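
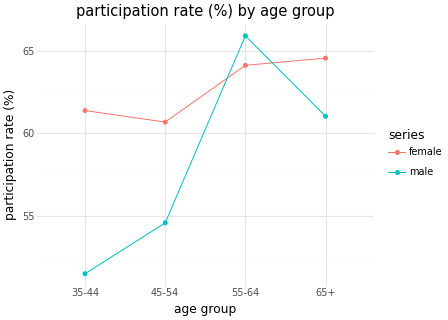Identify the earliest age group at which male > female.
55-64

45-54: male ≈ 54 vs female ≈ 60 (not yet); 55-64: male ≈ 66 vs female ≈ 64 (first crossover).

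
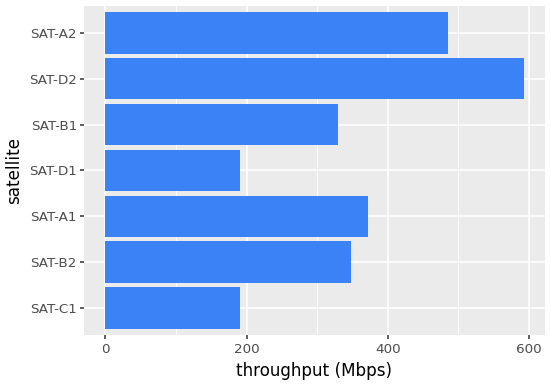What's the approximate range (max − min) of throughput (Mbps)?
≈ 400

Max SAT-D2 ≈ 600, min SAT-C1 ≈ 200; range ≈ 400.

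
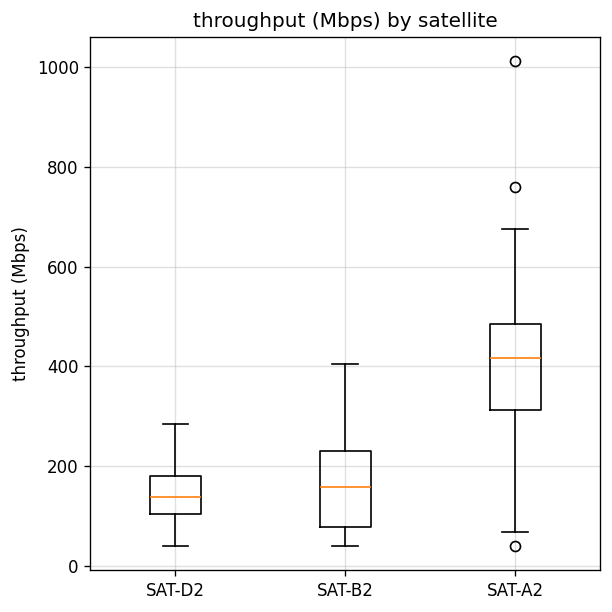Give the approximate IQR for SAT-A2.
Q3 ≈ 475, Q1 ≈ 325; IQR ≈ 150.

≈ 150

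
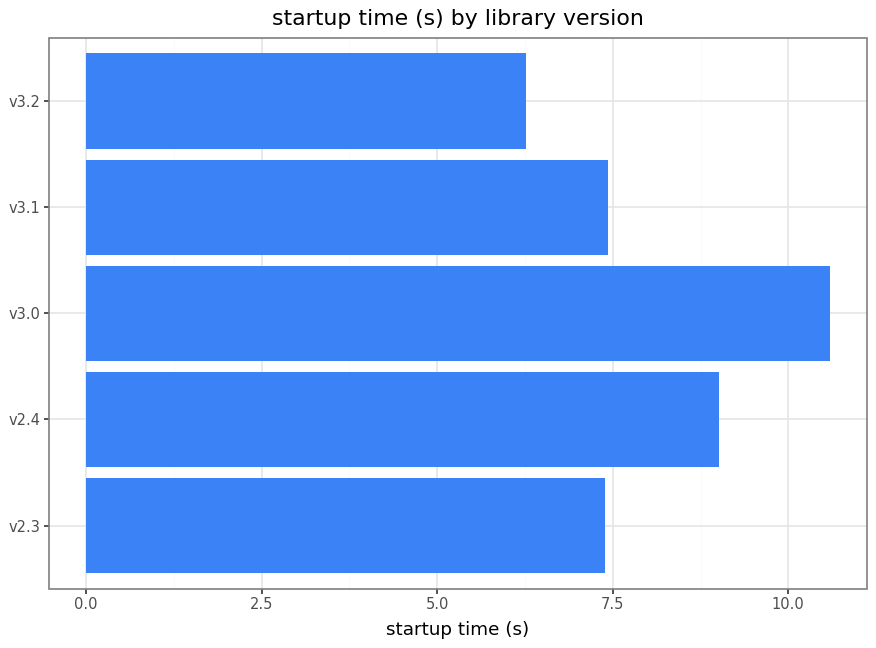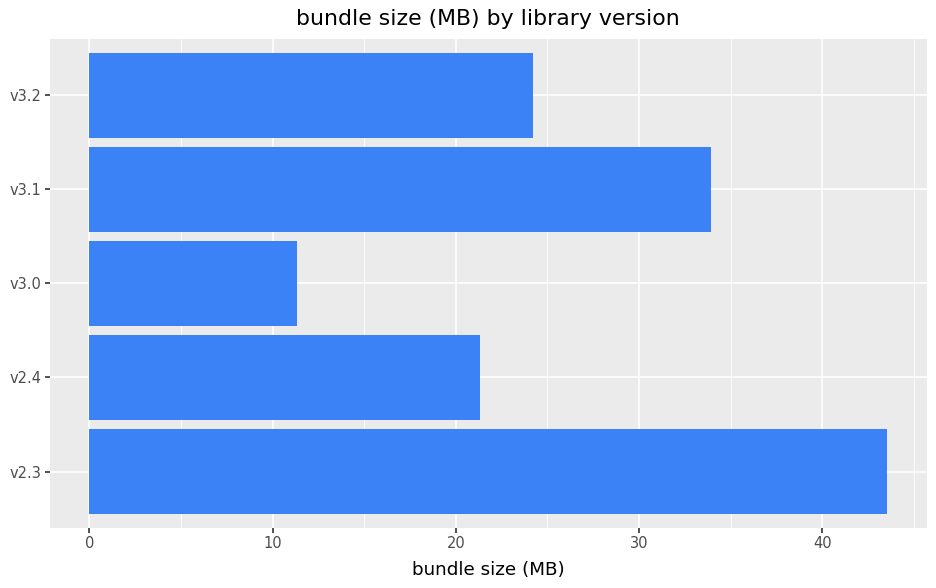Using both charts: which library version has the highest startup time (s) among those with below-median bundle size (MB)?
v3.0

Chart 2 median bundle size (MB) ≈ 25; below-median library versions: v2.4, v3.0. Among those, v3.0 has the highest startup time (s) (≈ 11).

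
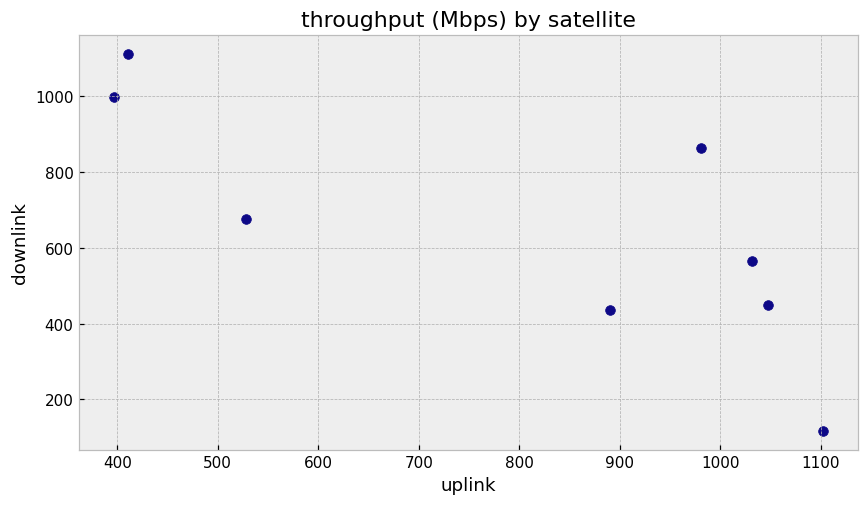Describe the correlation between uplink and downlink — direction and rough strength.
Points are negatively correlated; strong (|r| ≈ 0.8).

negative, strong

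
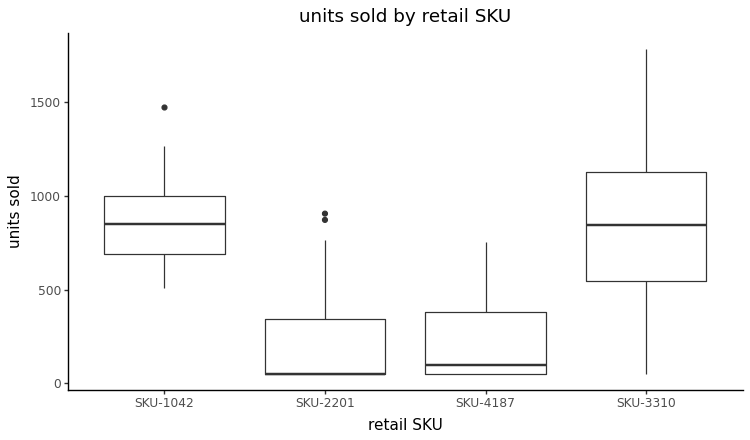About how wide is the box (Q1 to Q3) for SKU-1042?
≈ 300

Q3 ≈ 1000, Q1 ≈ 700; IQR ≈ 300.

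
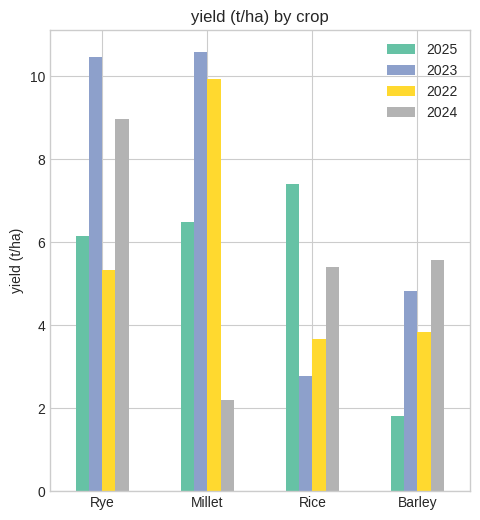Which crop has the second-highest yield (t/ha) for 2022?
Top 3 for 2022: Millet ≈ 10, Rye ≈ 5, Barley ≈ 4.

Rye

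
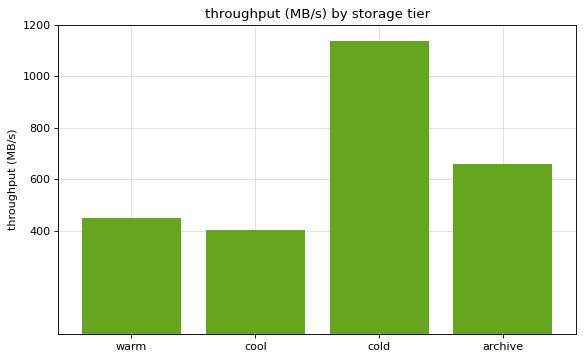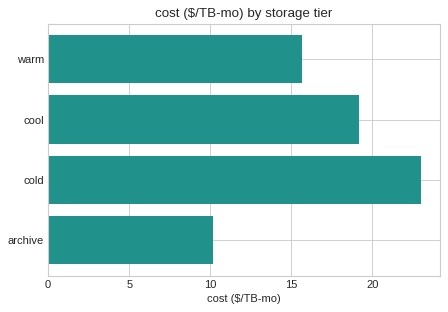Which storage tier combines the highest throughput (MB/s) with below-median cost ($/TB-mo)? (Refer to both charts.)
Chart 2 median cost ($/TB-mo) ≈ 15; below-median storage tiers: warm, archive. Among those, archive has the highest throughput (MB/s) (≈ 600).

archive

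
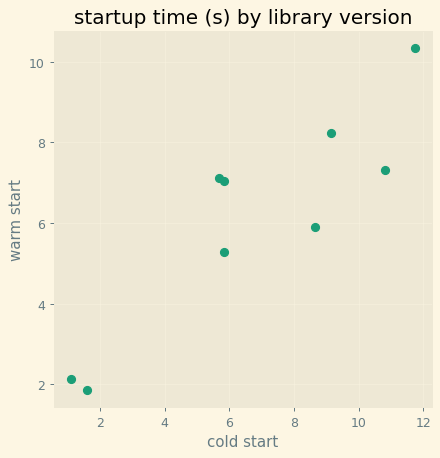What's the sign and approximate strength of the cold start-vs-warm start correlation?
positive, strong

Points are positively correlated; strong (|r| ≈ 0.9).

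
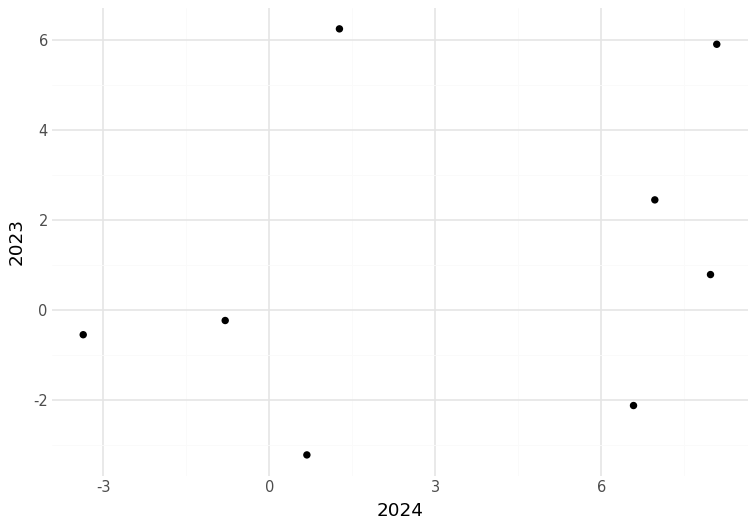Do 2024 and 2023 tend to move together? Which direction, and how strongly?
positive, weak

Points are positively correlated; weak (|r| ≈ 0.3).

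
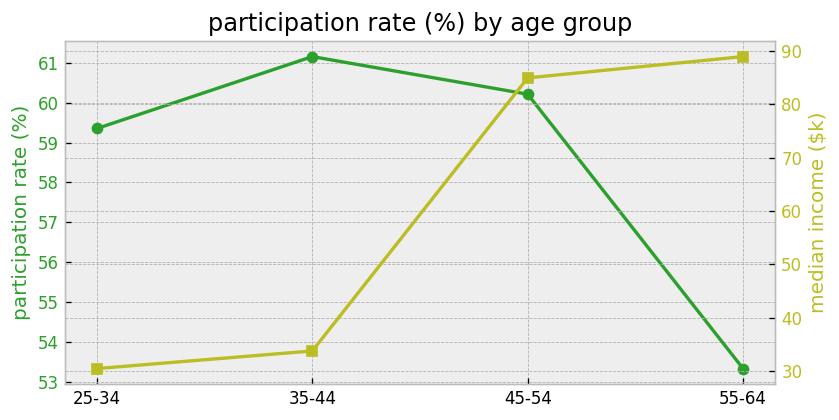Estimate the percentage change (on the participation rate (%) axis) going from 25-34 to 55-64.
25-34 ≈ 59, 55-64 ≈ 53; (53 − 59) / 59 ≈ -10.2%.

≈ -10.2%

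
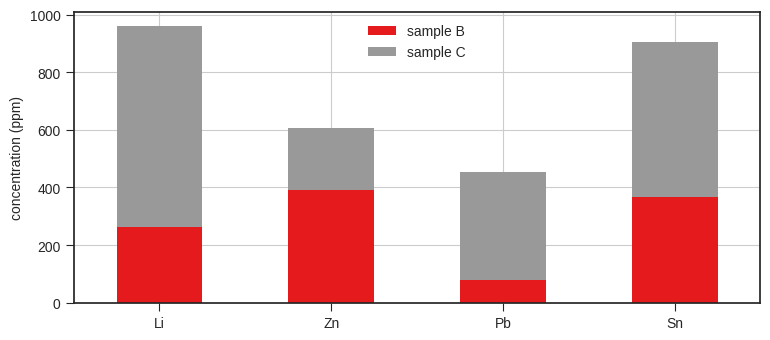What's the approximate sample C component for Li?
≈ 700

sample C top ≈ 1000, bottom ≈ 300; segment ≈ 700.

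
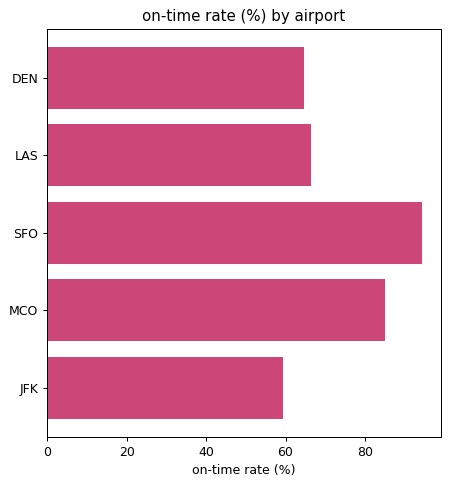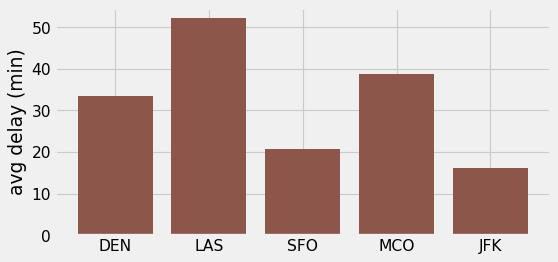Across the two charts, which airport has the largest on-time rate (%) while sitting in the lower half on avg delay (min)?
SFO

Chart 2 median avg delay (min) ≈ 35; below-median airports: SFO, JFK. Among those, SFO has the highest on-time rate (%) (≈ 90).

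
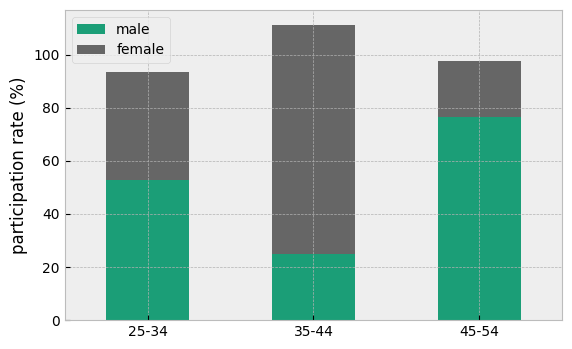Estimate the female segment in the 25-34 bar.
female top ≈ 90, bottom ≈ 50; segment ≈ 40.

≈ 40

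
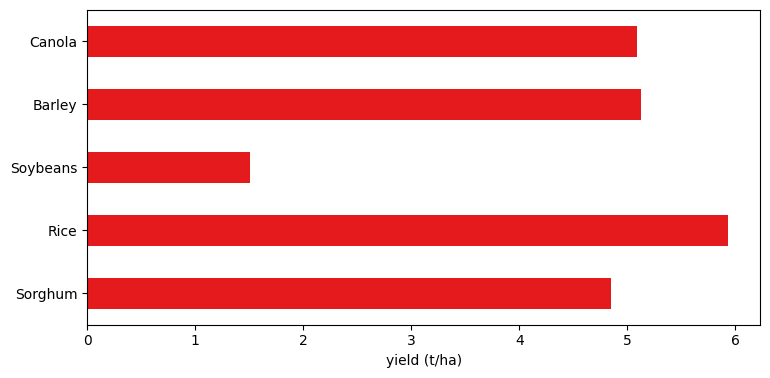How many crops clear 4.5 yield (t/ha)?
Above 4.5: Sorghum, Rice, Barley, Canola.

4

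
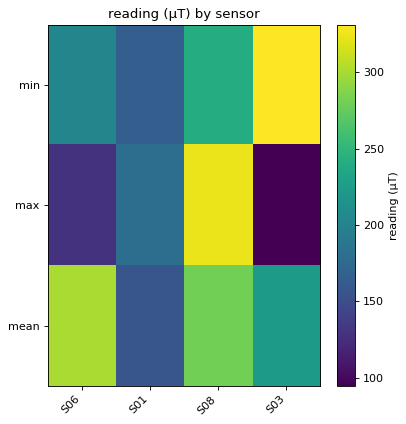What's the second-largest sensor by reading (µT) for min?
S08

Top 3 for min: S03 ≈ 340, S08 ≈ 240, S06 ≈ 200.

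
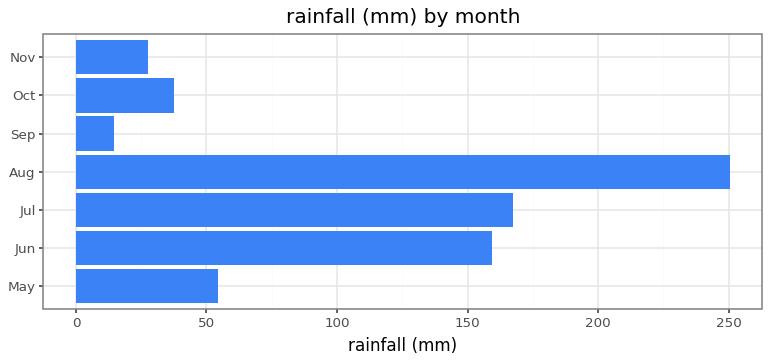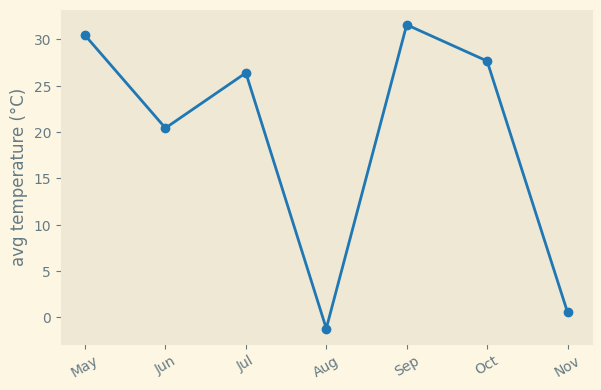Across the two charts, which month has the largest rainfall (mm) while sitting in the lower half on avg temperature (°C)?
Chart 2 median avg temperature (°C) ≈ 25; below-median months: Jun, Aug, Nov. Among those, Aug has the highest rainfall (mm) (≈ 250).

Aug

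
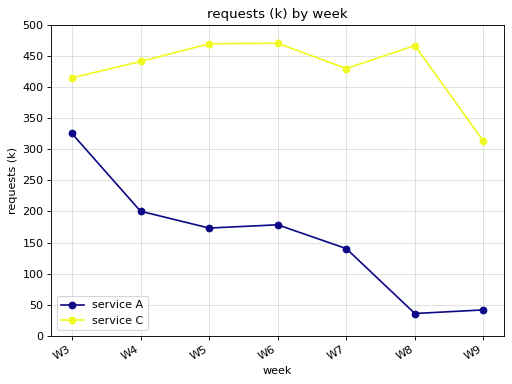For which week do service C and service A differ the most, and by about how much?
W8, ≈ 400 k

W8: service C ≈ 450, service A ≈ 50 → gap ≈ 400. Next-largest (W5) is only ≈ 300.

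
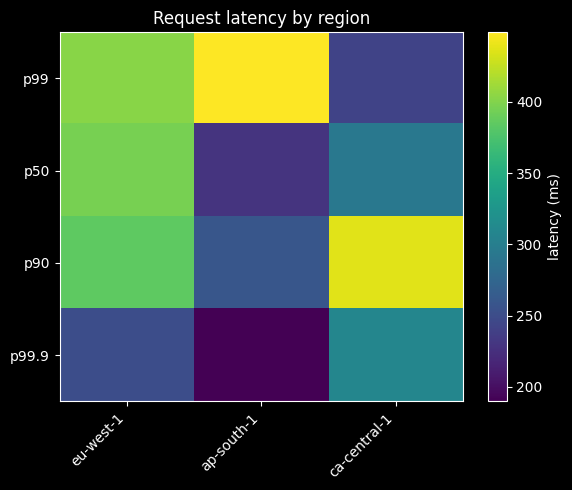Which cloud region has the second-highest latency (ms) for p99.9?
eu-west-1

Top 3 for p99.9: ca-central-1 ≈ 300, eu-west-1 ≈ 250, ap-south-1 ≈ 200.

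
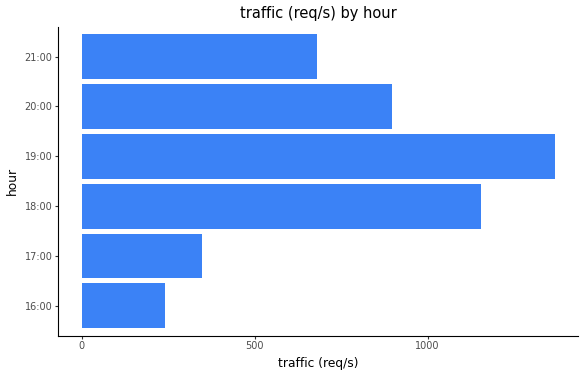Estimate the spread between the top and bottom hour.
≈ 1200

Max 19:00 ≈ 1400, min 16:00 ≈ 200; range ≈ 1200.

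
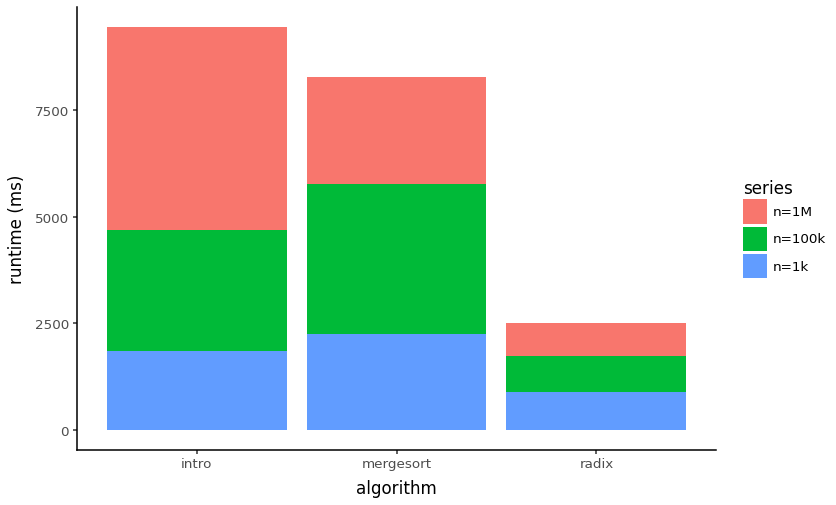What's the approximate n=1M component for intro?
n=1M top ≈ 9000, bottom ≈ 5000; segment ≈ 4000.

≈ 4000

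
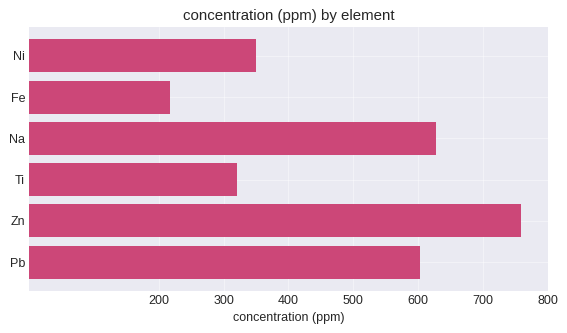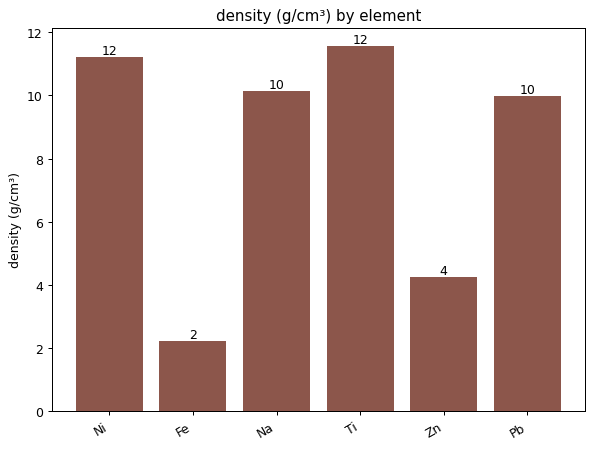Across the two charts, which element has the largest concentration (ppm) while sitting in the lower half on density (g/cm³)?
Chart 2 median density (g/cm³) ≈ 10; below-median elements: Fe, Zn, Pb. Among those, Zn has the highest concentration (ppm) (≈ 800).

Zn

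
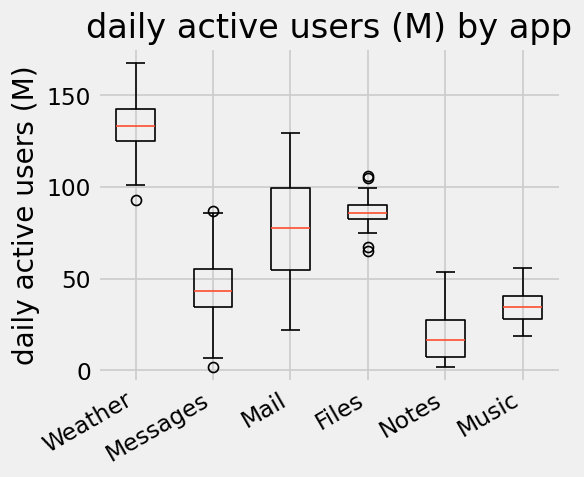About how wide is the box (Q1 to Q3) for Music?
≈ 10

Q3 ≈ 40, Q1 ≈ 30; IQR ≈ 10.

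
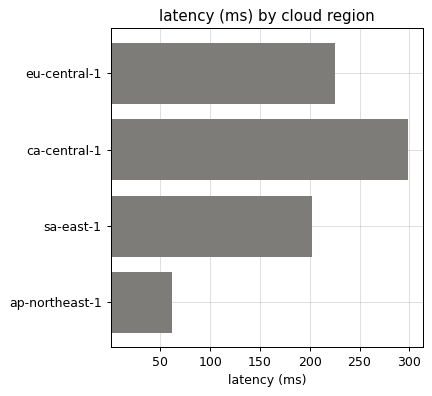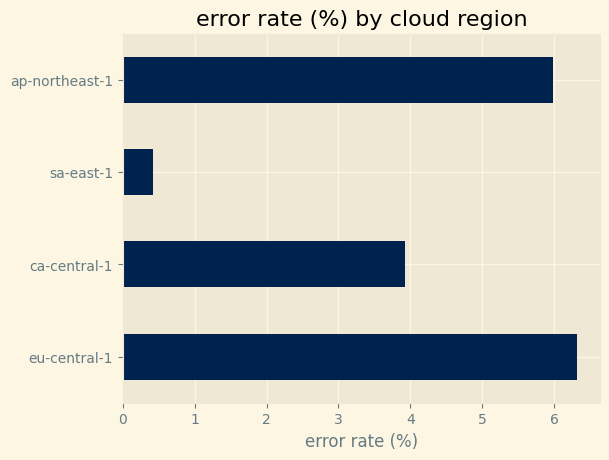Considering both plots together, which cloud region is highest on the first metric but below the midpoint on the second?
ca-central-1

Chart 2 median error rate (%) ≈ 5; below-median cloud regions: ca-central-1, sa-east-1. Among those, ca-central-1 has the highest latency (ms) (≈ 300).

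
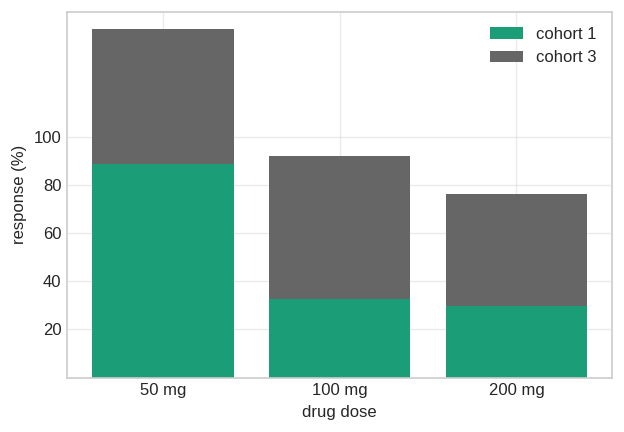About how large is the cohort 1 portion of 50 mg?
cohort 1 top ≈ 80, bottom ≈ 0; segment ≈ 80.

≈ 80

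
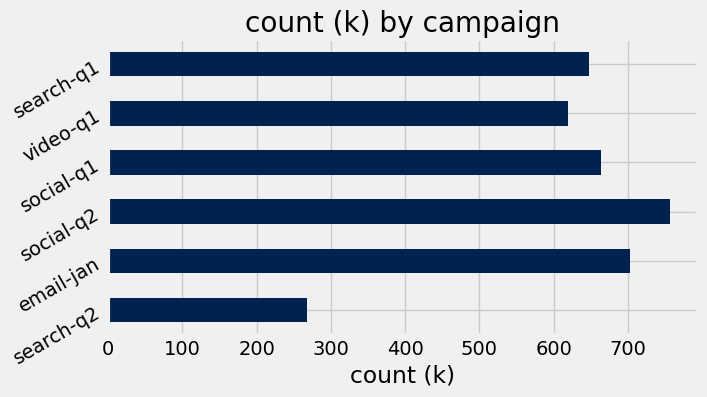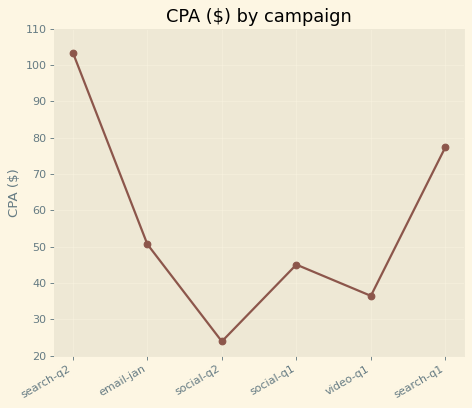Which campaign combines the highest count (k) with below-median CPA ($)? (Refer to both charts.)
social-q2

Chart 2 median CPA ($) ≈ 50; below-median campaigns: social-q2, social-q1, video-q1. Among those, social-q2 has the highest count (k) (≈ 800).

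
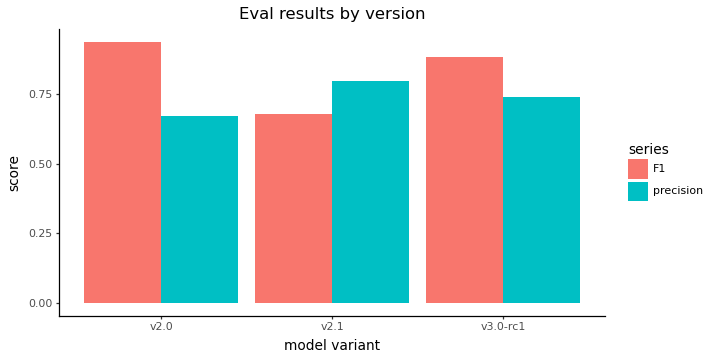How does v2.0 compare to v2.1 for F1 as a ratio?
≈ 1.29×

v2.0 ≈ 0.9, v2.1 ≈ 0.7; 0.9/0.7 ≈ 1.29.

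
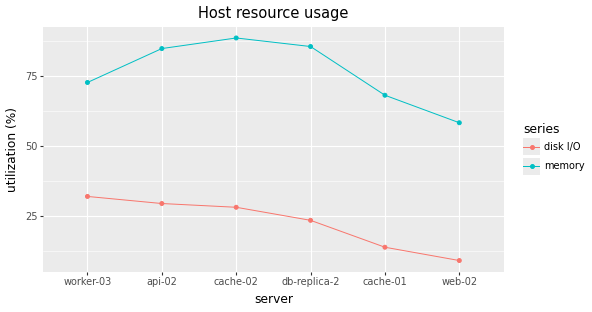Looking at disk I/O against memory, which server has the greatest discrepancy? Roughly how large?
db-replica-2, ≈ 70 %

db-replica-2: disk I/O ≈ 20, memory ≈ 90 → gap ≈ 70. Next-largest (cache-02) is only ≈ 60.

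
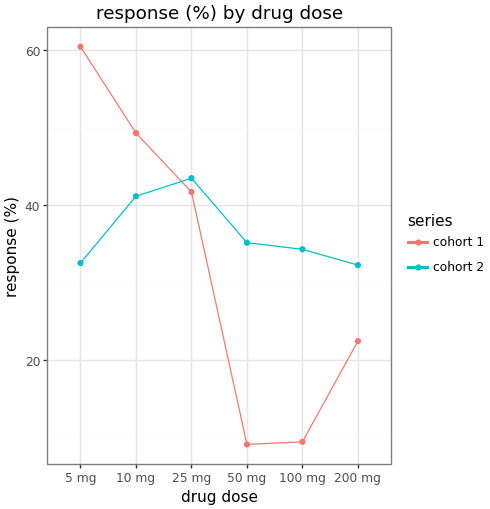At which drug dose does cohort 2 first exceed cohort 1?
25 mg

10 mg: cohort 2 ≈ 40 vs cohort 1 ≈ 50 (not yet); 25 mg: cohort 2 ≈ 45 vs cohort 1 ≈ 40 (first crossover).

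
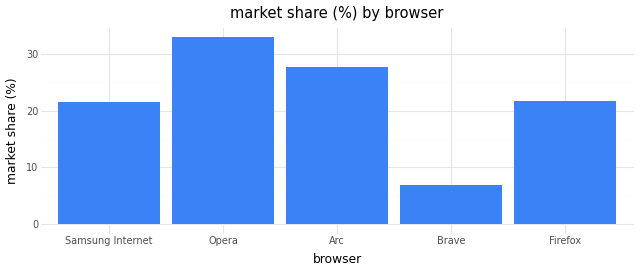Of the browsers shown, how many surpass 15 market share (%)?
4

Above 15: Samsung Internet, Opera, Arc, Firefox.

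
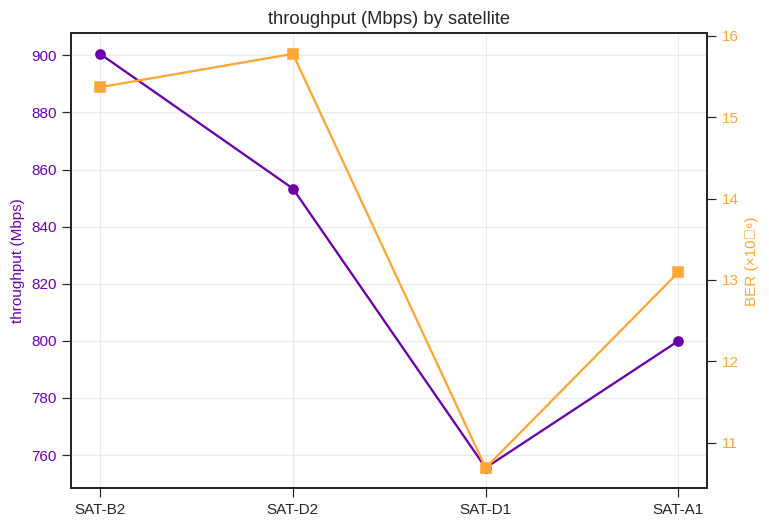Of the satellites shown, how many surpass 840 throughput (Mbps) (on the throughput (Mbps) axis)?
2

Above 840: SAT-B2, SAT-D2.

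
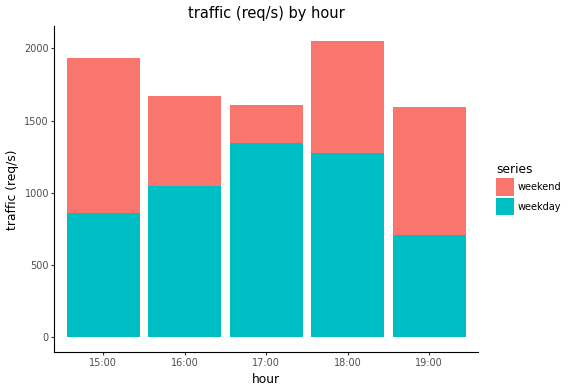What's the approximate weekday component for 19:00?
weekday top ≈ 800, bottom ≈ 0; segment ≈ 800.

≈ 800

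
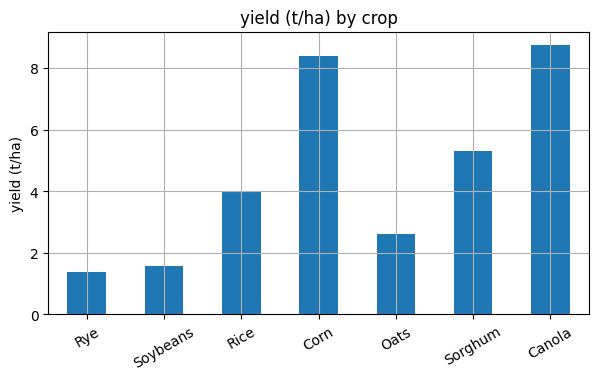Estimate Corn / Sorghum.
≈ 1.6×

Corn ≈ 8, Sorghum ≈ 5; 8/5 ≈ 1.6.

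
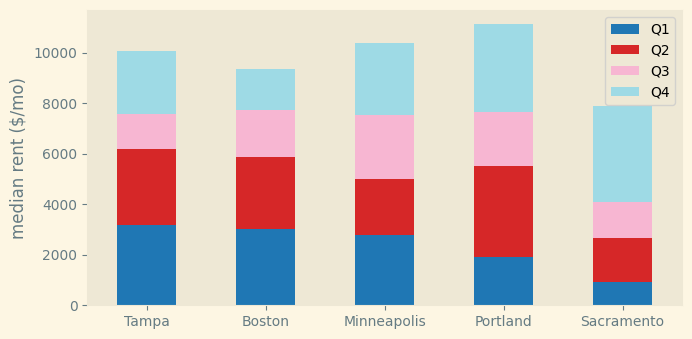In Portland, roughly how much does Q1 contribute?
≈ 2000

Q1 top ≈ 2000, bottom ≈ 0; segment ≈ 2000.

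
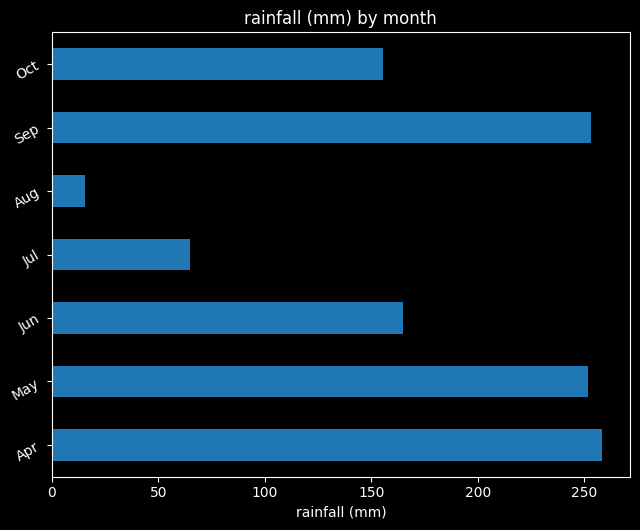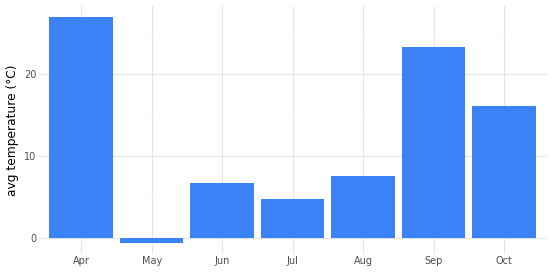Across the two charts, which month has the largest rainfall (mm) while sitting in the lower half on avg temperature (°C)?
May

Chart 2 median avg temperature (°C) ≈ 10; below-median months: May, Jun, Jul. Among those, May has the highest rainfall (mm) (≈ 250).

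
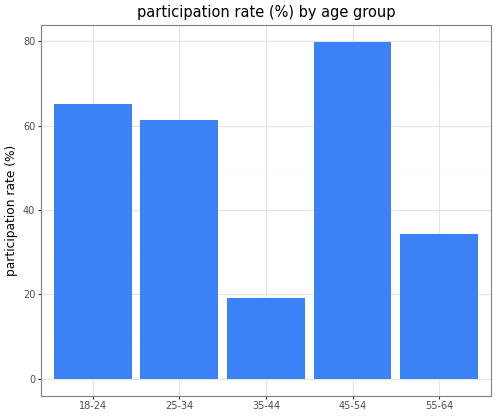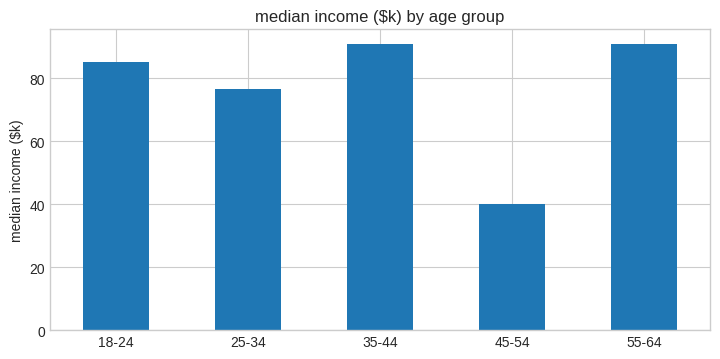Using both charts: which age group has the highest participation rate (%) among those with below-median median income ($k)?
Chart 2 median median income ($k) ≈ 90; below-median age groups: 25-34, 45-54. Among those, 45-54 has the highest participation rate (%) (≈ 80).

45-54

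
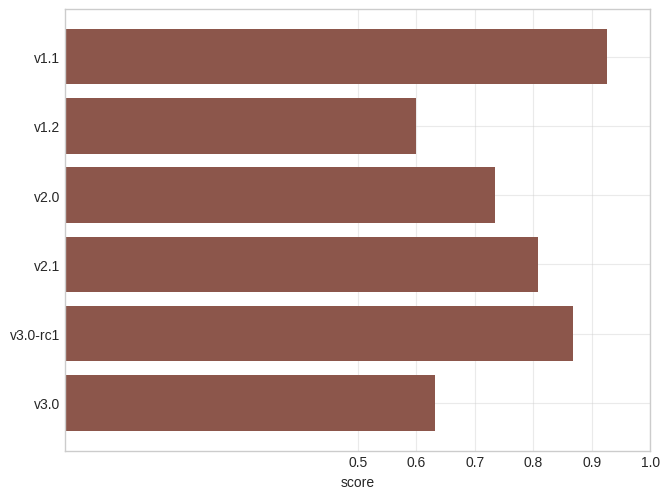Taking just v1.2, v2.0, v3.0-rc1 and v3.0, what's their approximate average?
(0.6 + 0.7 + 0.9 + 0.6) / 4 ≈ 0.7.

≈ 0.7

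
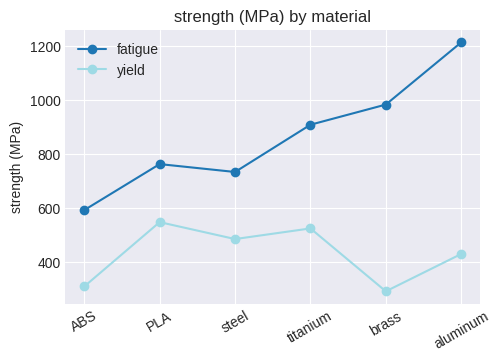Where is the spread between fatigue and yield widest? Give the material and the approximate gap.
aluminum, ≈ 800 MPa

aluminum: fatigue ≈ 1200, yield ≈ 400 → gap ≈ 800. Next-largest (brass) is only ≈ 700.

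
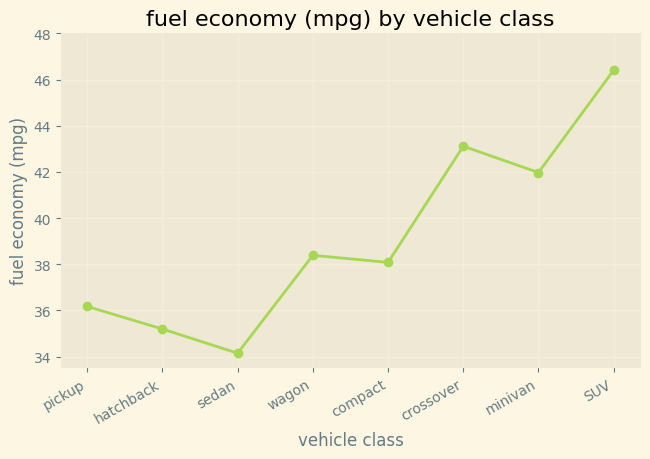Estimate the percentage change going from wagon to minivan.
≈ +10.5%

wagon ≈ 38, minivan ≈ 42; (42 − 38) / 38 ≈ +10.5%.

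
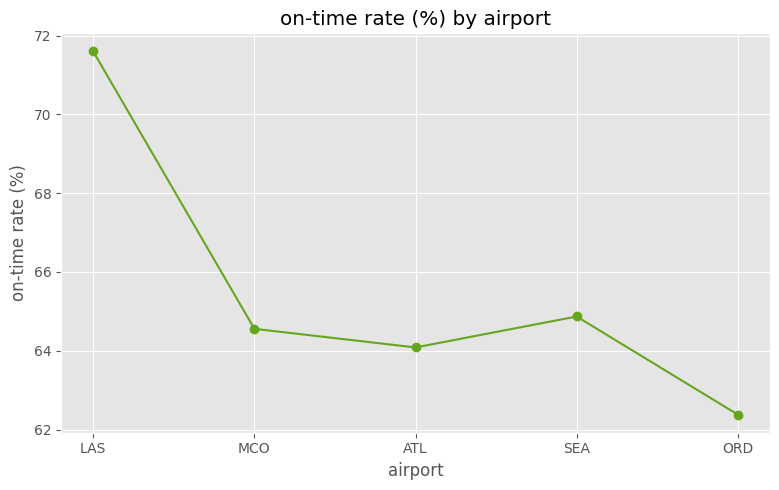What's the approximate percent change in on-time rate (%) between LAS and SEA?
LAS ≈ 72, SEA ≈ 65; (65 − 72) / 72 ≈ -9.7%.

≈ -9.7%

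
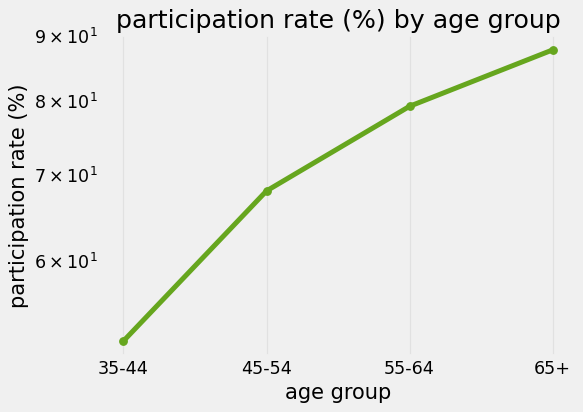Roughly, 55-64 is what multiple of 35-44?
≈ 1.6×

55-64 ≈ 80, 35-44 ≈ 50; 80/50 ≈ 1.6.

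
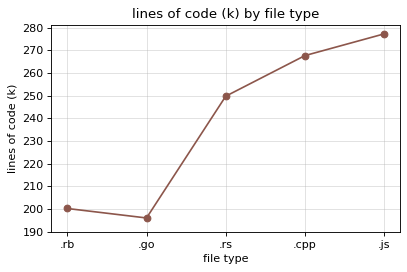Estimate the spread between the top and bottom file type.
≈ 80

Max .js ≈ 280, min .go ≈ 200; range ≈ 80.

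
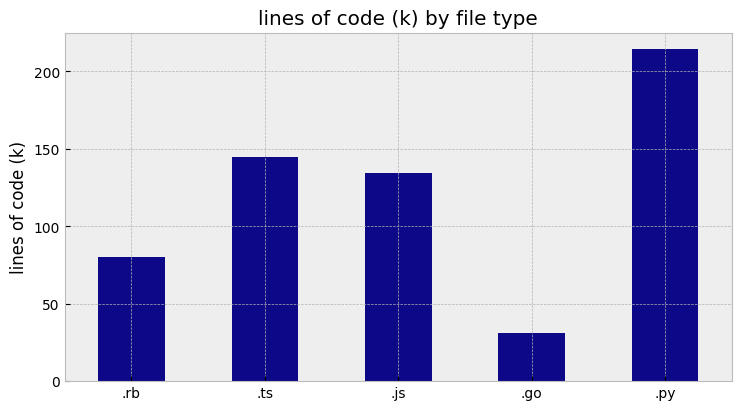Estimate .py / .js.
.py ≈ 220, .js ≈ 140; 220/140 ≈ 1.57.

≈ 1.57×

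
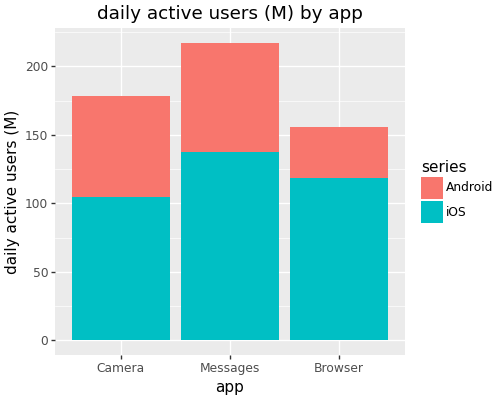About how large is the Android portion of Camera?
Android top ≈ 180, bottom ≈ 100; segment ≈ 80.

≈ 80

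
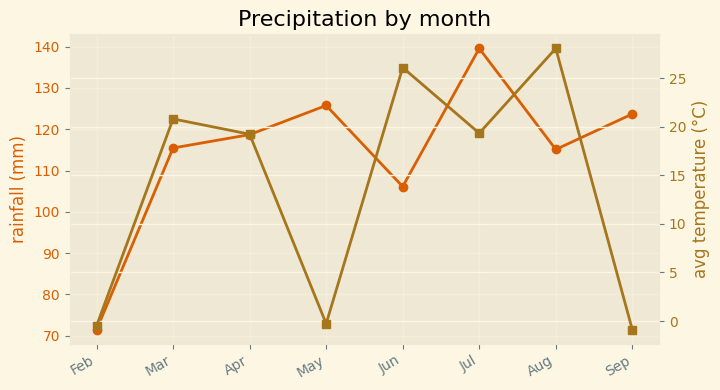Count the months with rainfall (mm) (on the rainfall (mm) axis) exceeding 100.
Above 100: Mar, Apr, May, Jun, Jul, Aug, Sep.

7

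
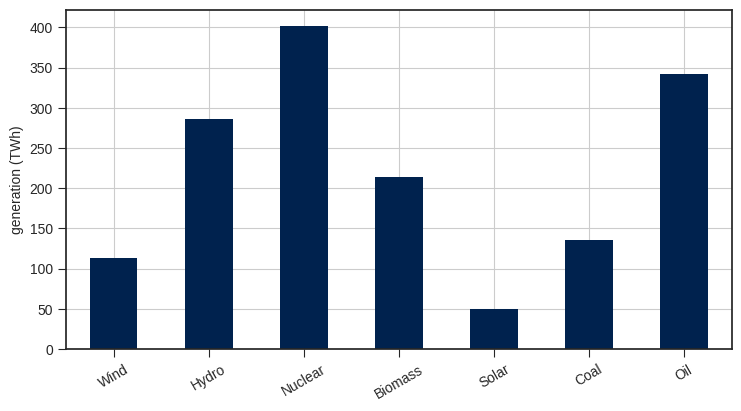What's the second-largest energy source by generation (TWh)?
Oil

Top 3: Nuclear ≈ 400, Oil ≈ 350, Hydro ≈ 300.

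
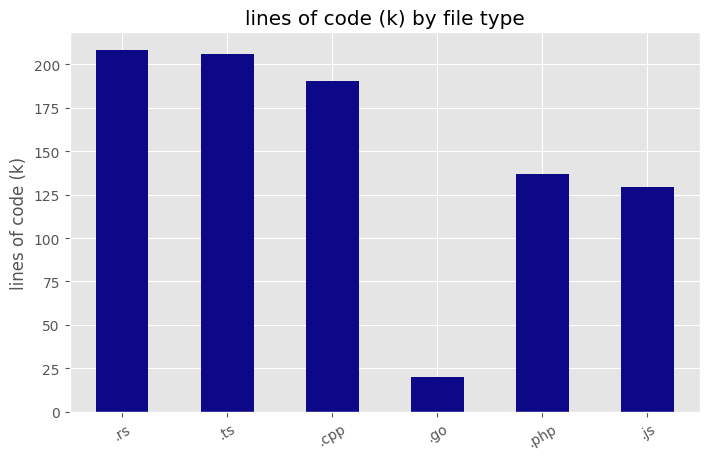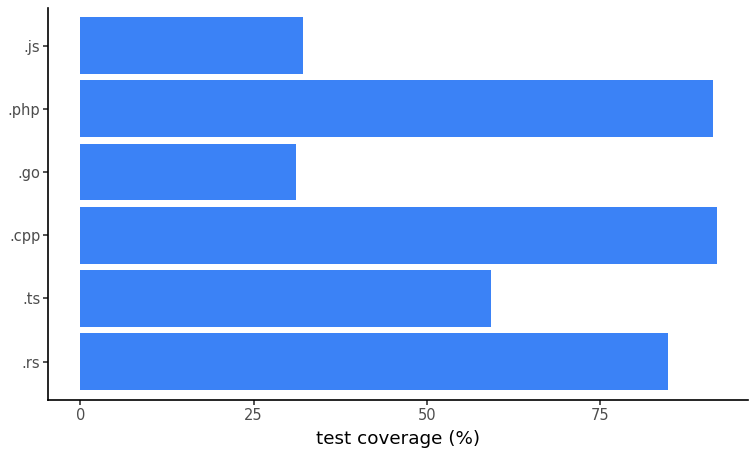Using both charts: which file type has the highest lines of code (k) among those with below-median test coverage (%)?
.ts

Chart 2 median test coverage (%) ≈ 70; below-median file types: .ts, .go, .js. Among those, .ts has the highest lines of code (k) (≈ 200).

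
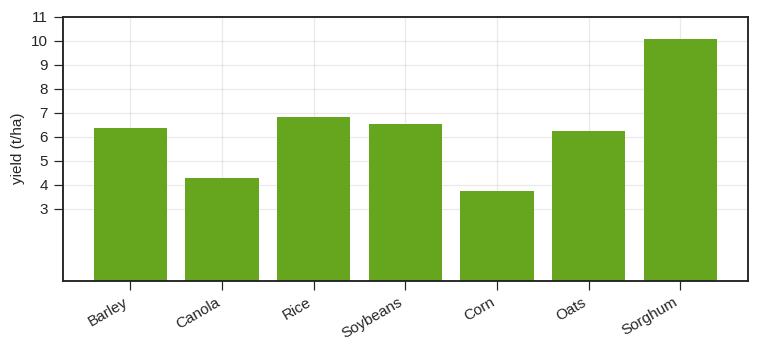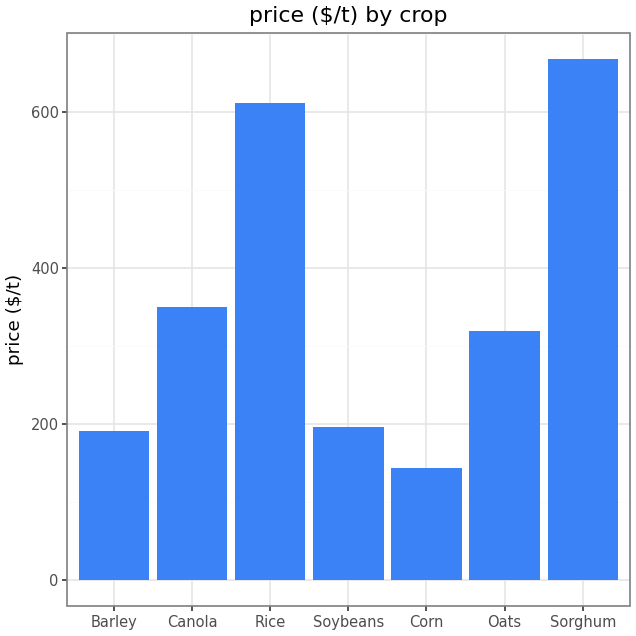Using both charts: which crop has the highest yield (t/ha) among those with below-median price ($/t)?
Soybeans

Chart 2 median price ($/t) ≈ 300; below-median crops: Barley, Soybeans, Corn. Among those, Soybeans has the highest yield (t/ha) (≈ 7).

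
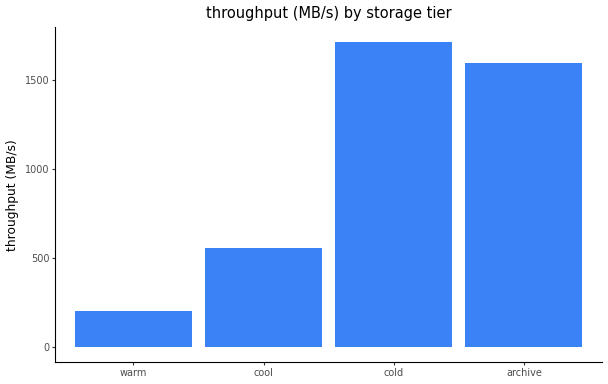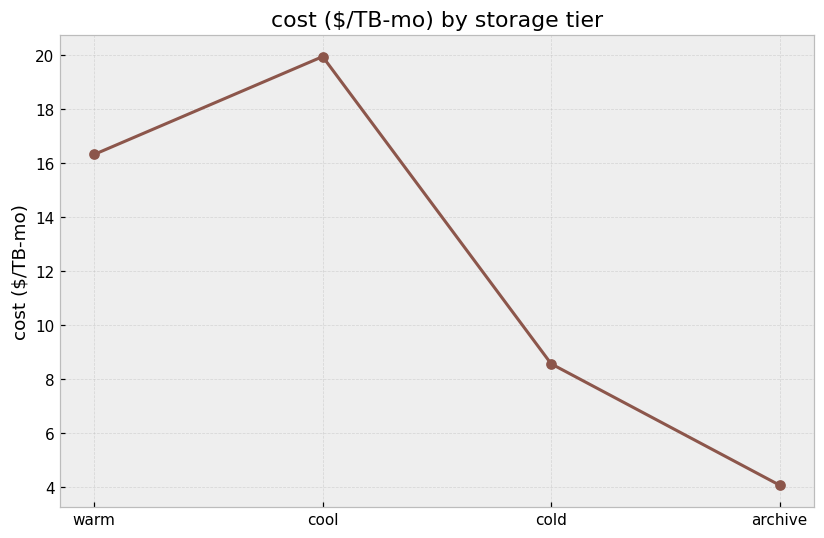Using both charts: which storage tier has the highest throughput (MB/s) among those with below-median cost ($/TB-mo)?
Chart 2 median cost ($/TB-mo) ≈ 12; below-median storage tiers: cold, archive. Among those, cold has the highest throughput (MB/s) (≈ 1800).

cold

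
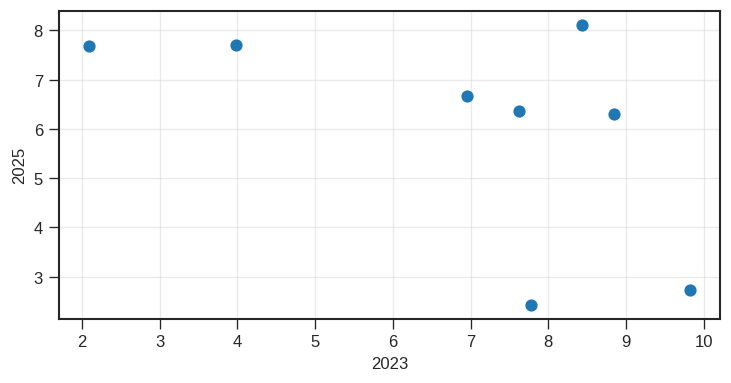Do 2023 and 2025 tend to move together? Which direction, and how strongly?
Points are negatively correlated; moderate (|r| ≈ 0.5).

negative, moderate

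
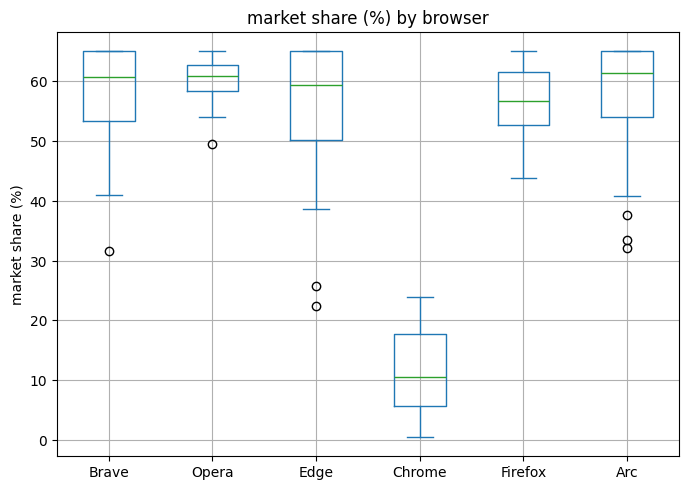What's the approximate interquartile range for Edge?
Q3 ≈ 65, Q1 ≈ 50; IQR ≈ 15.

≈ 15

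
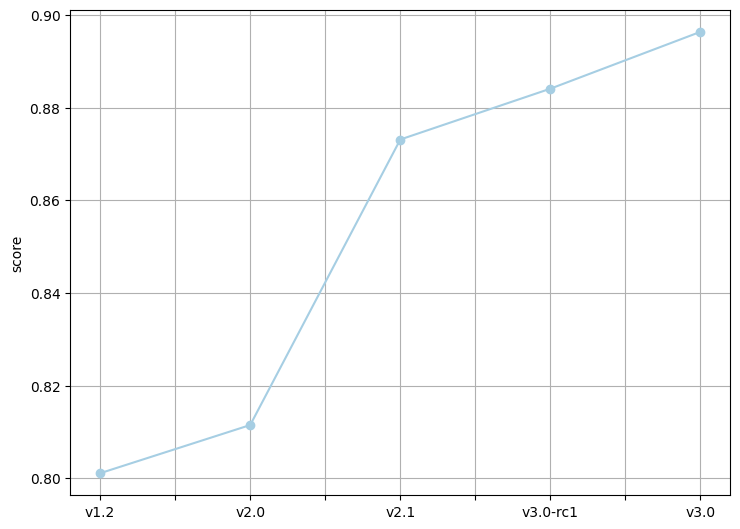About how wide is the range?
≈ 0.10

Max v3.0 ≈ 0.90, min v1.2 ≈ 0.80; range ≈ 0.10.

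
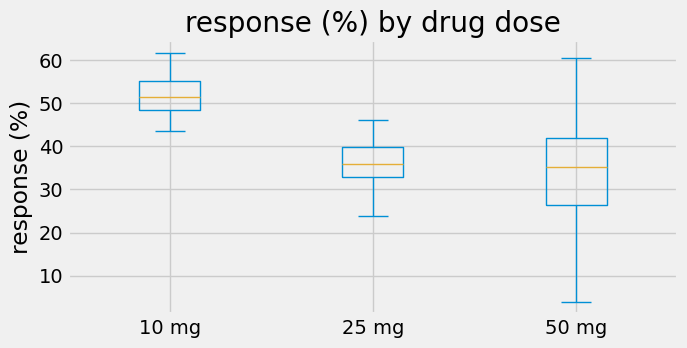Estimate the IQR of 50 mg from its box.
Q3 ≈ 42, Q1 ≈ 26; IQR ≈ 16.

≈ 16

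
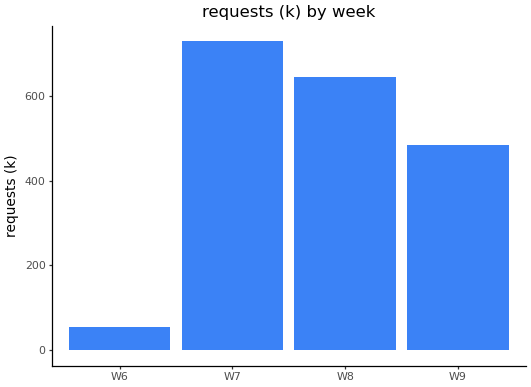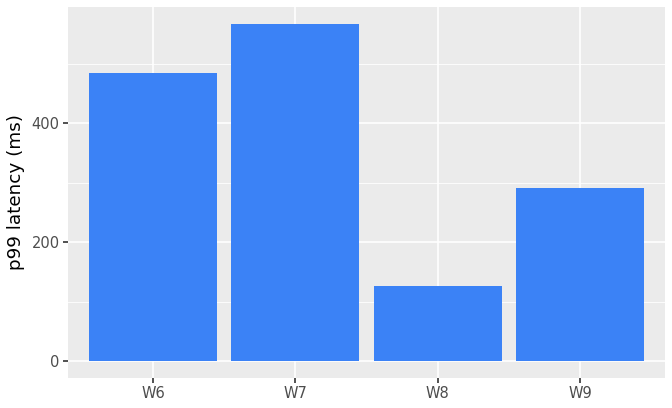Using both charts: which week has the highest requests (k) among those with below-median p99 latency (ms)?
W8

Chart 2 median p99 latency (ms) ≈ 400; below-median weeks: W8, W9. Among those, W8 has the highest requests (k) (≈ 600).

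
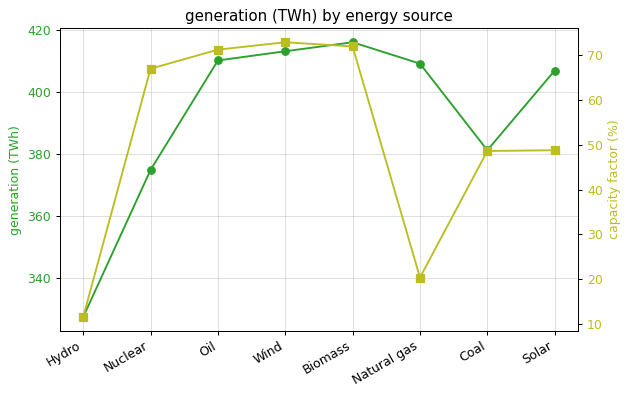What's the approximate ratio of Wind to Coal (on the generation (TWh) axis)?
Wind ≈ 410, Coal ≈ 380; 410/380 ≈ 1.08.

≈ 1.08×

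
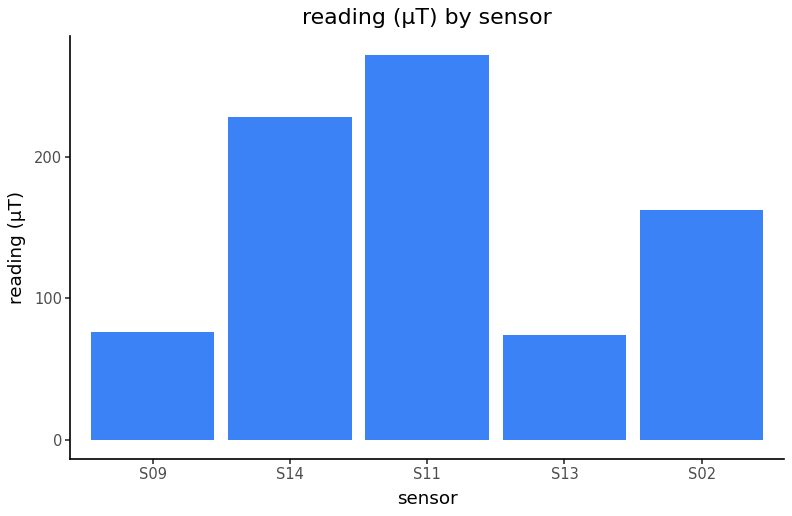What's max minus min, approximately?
≈ 200

Max S11 ≈ 275, min S13 ≈ 75; range ≈ 200.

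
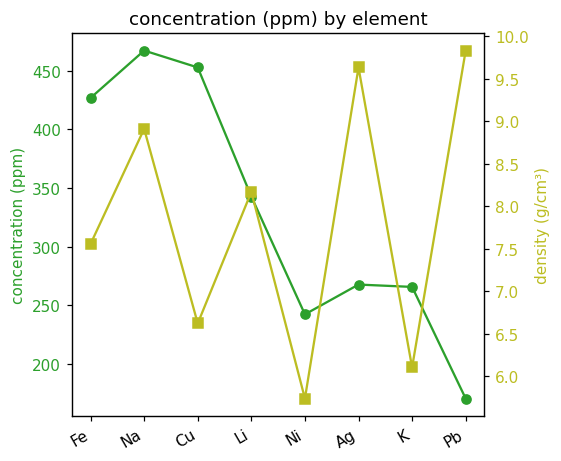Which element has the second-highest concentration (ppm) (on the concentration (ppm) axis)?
Top 3 (on the concentration (ppm) axis): Na ≈ 475, Cu ≈ 450, Fe ≈ 425.

Cu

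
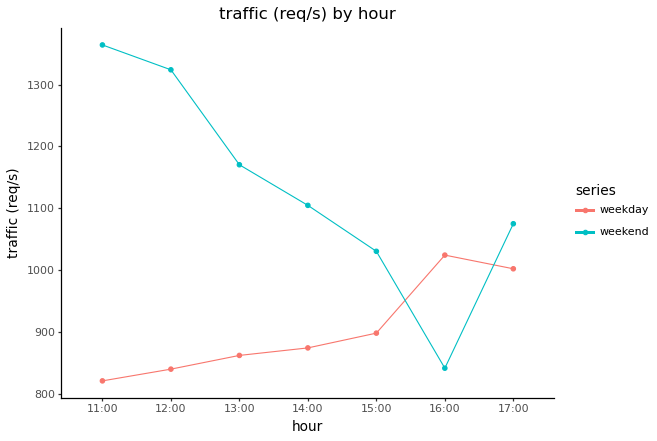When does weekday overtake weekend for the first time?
16:00

15:00: weekday ≈ 900 vs weekend ≈ 1050 (not yet); 16:00: weekday ≈ 1000 vs weekend ≈ 850 (first crossover).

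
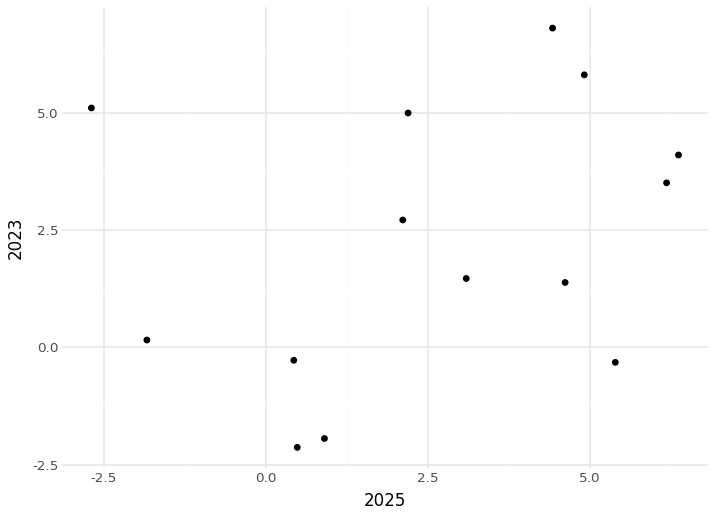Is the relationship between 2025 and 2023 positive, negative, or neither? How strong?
positive, weak

Points are positively correlated; weak (|r| ≈ 0.3).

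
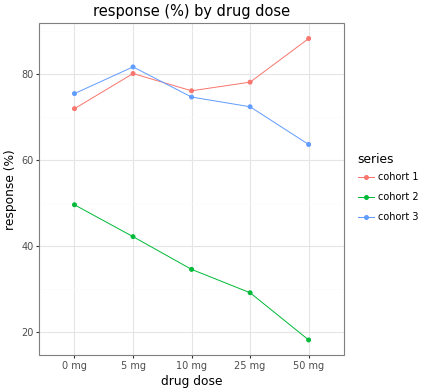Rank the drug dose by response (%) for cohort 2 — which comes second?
5 mg

Top 3 for cohort 2: 0 mg ≈ 50, 5 mg ≈ 40, 10 mg ≈ 30.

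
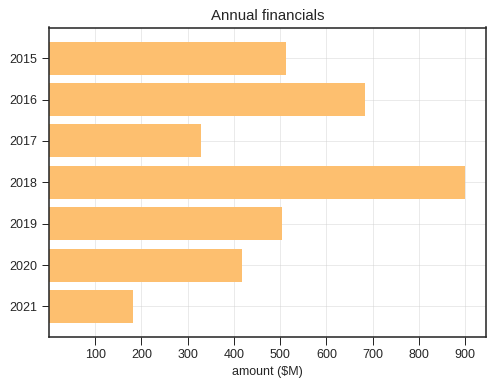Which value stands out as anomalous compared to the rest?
2018 ≈ 900; the rest sit between ≈ 200 and ≈ 700.

2018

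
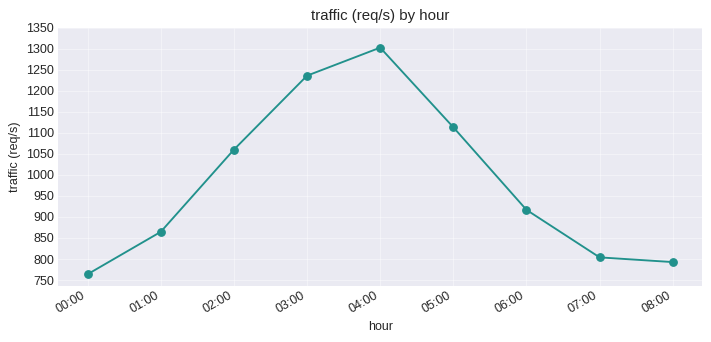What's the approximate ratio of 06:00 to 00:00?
≈ 1.2×

06:00 ≈ 900, 00:00 ≈ 750; 900/750 ≈ 1.2.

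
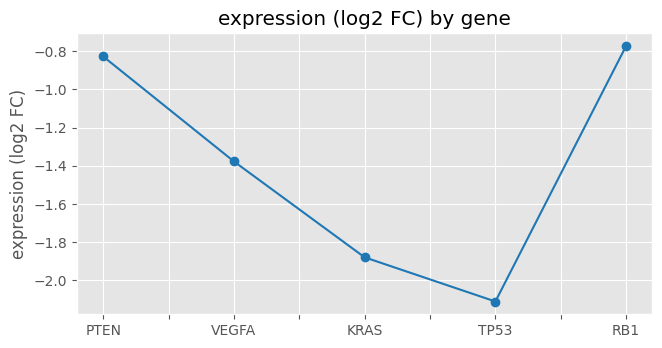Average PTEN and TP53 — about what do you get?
≈ -1.5

(-0.8 + -2.2) / 2 ≈ -1.5.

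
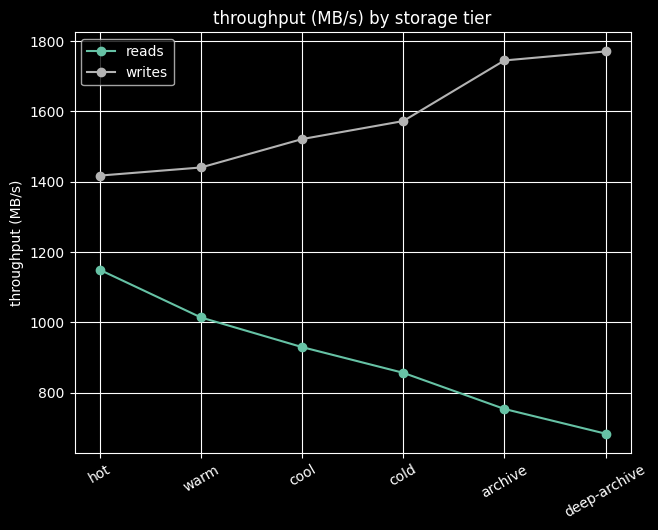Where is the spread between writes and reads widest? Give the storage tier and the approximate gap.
deep-archive, ≈ 1100 MB/s

deep-archive: writes ≈ 1800, reads ≈ 700 → gap ≈ 1100. Next-largest (archive) is only ≈ 900.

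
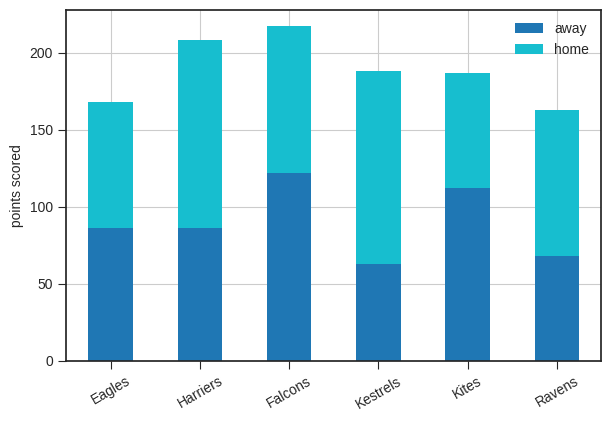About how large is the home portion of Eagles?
≈ 80

home top ≈ 160, bottom ≈ 80; segment ≈ 80.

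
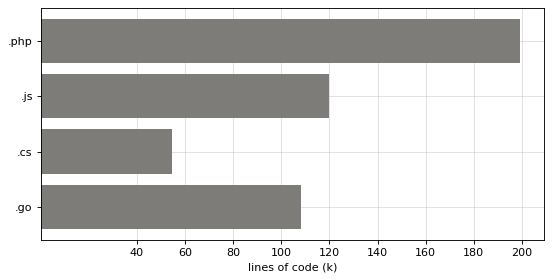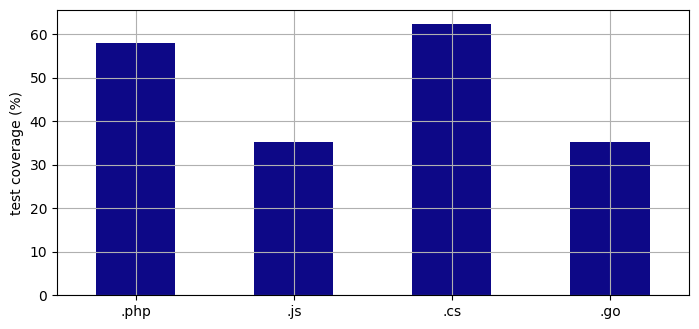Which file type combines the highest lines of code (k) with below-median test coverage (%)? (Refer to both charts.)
Chart 2 median test coverage (%) ≈ 50; below-median file types: .js, .go. Among those, .js has the highest lines of code (k) (≈ 120).

.js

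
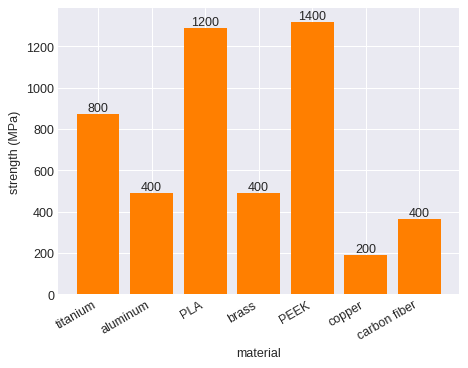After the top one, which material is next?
PLA

Top 3: PEEK ≈ 1400, PLA ≈ 1200, titanium ≈ 800.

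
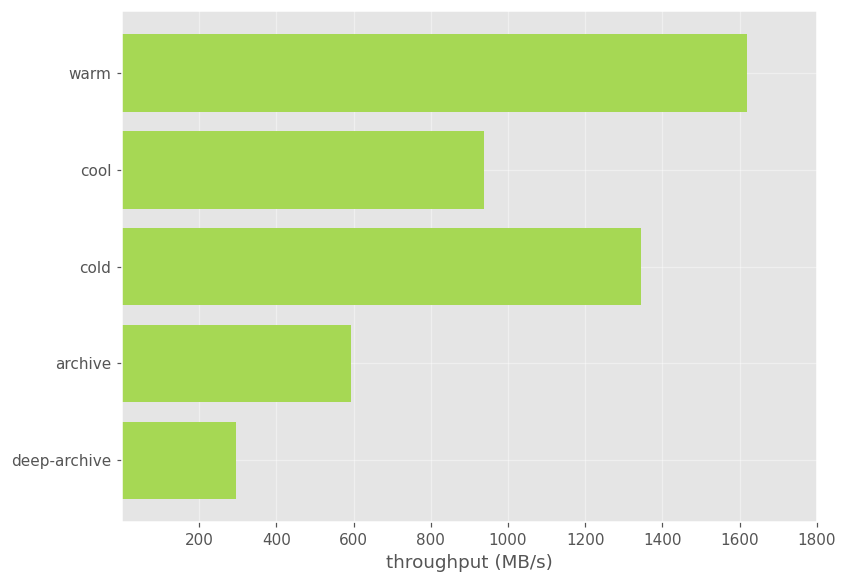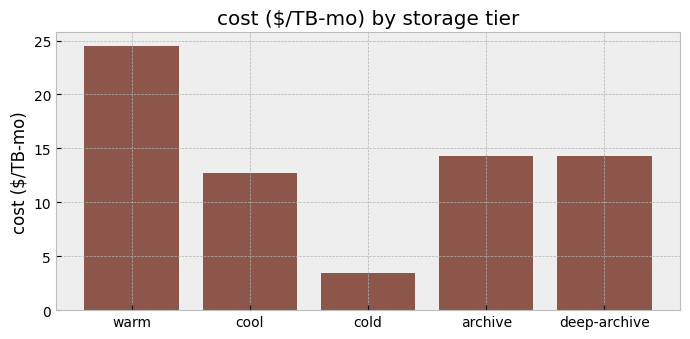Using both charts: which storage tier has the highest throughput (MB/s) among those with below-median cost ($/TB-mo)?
cold

Chart 2 median cost ($/TB-mo) ≈ 15; below-median storage tiers: cool, cold. Among those, cold has the highest throughput (MB/s) (≈ 1400).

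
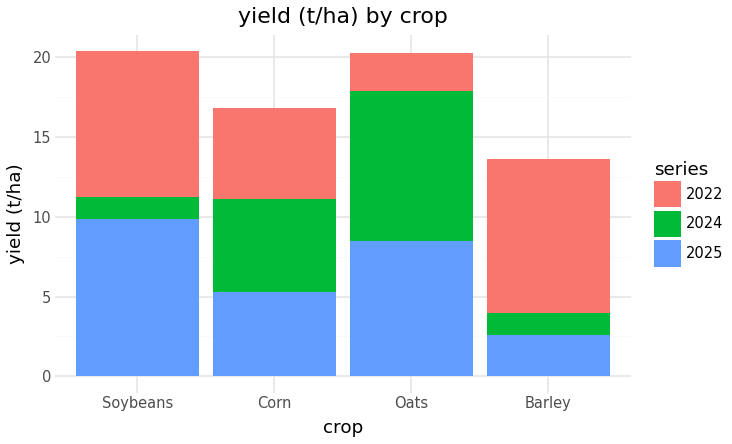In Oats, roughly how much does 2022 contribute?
≈ 2

2022 top ≈ 20, bottom ≈ 18; segment ≈ 2.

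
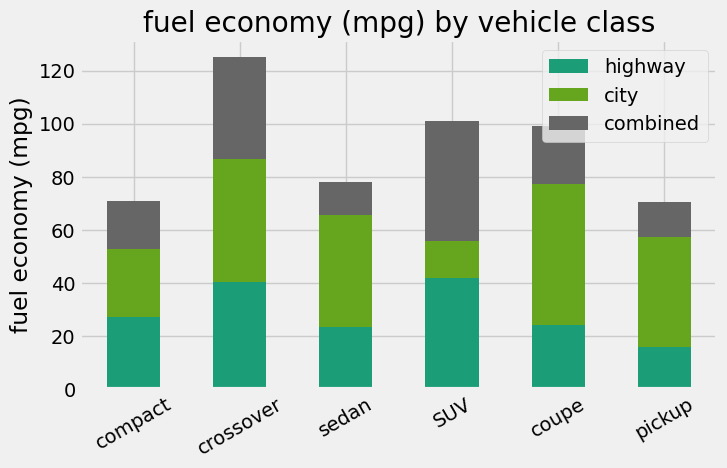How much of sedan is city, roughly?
≈ 40

city top ≈ 60, bottom ≈ 20; segment ≈ 40.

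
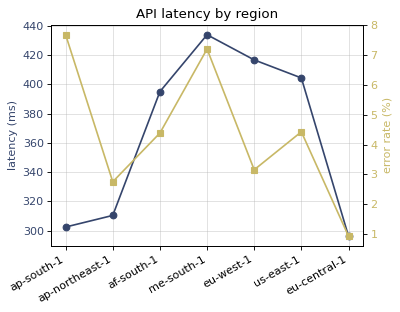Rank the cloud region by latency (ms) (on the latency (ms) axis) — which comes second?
eu-west-1

Top 3 (on the latency (ms) axis): me-south-1 ≈ 440, eu-west-1 ≈ 420, us-east-1 ≈ 400.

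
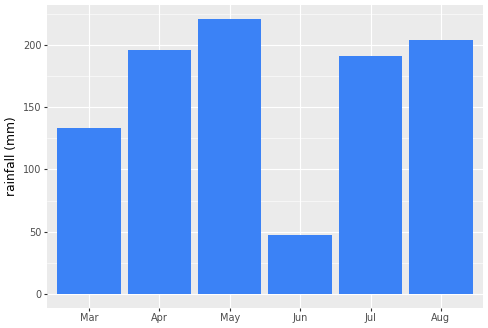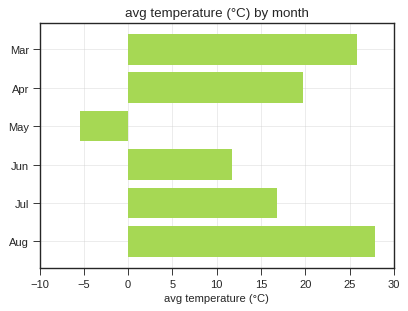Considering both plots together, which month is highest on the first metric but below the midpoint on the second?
Chart 2 median avg temperature (°C) ≈ 20; below-median months: May, Jun, Jul. Among those, May has the highest rainfall (mm) (≈ 225).

May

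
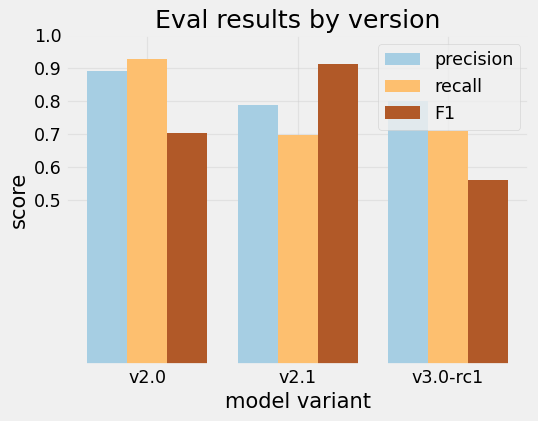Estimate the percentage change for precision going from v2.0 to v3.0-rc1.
≈ -11.1%

v2.0 ≈ 0.9, v3.0-rc1 ≈ 0.8; (0.8 − 0.9) / 0.9 ≈ -11.1%.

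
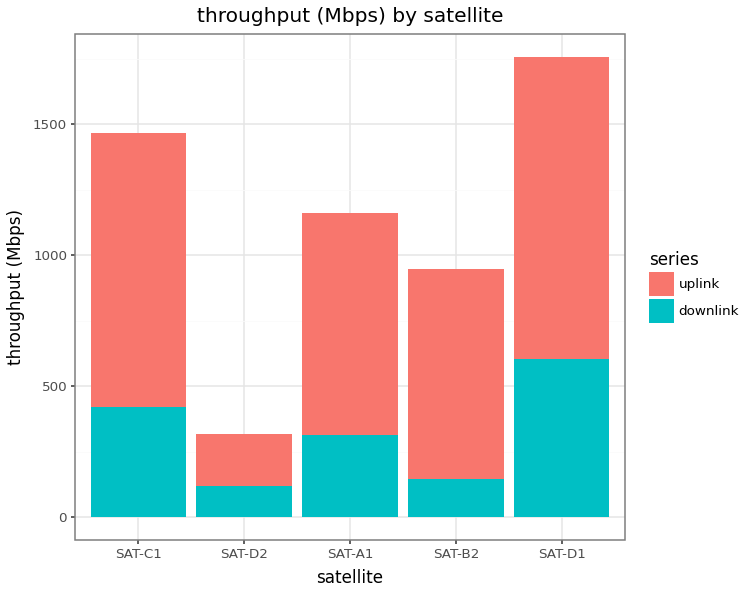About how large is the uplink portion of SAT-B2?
≈ 800

uplink top ≈ 1000, bottom ≈ 200; segment ≈ 800.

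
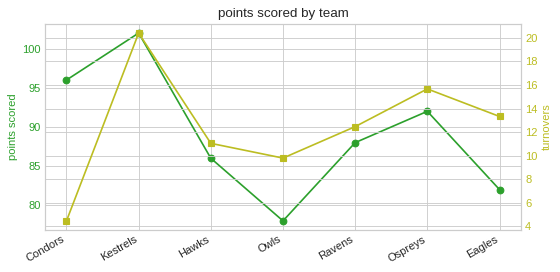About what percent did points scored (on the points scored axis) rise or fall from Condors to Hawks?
≈ -10.4%

Condors ≈ 96, Hawks ≈ 86; (86 − 96) / 96 ≈ -10.4%.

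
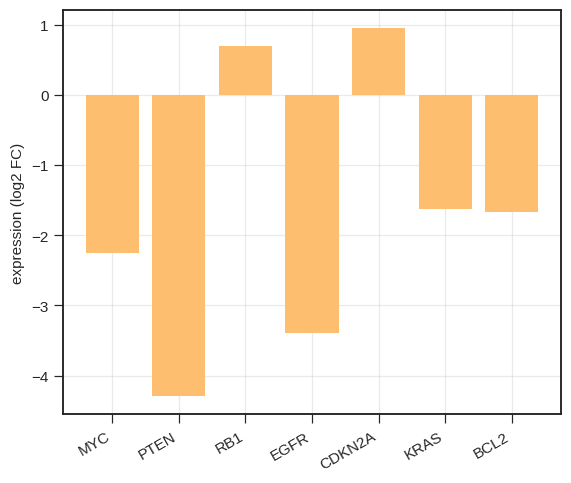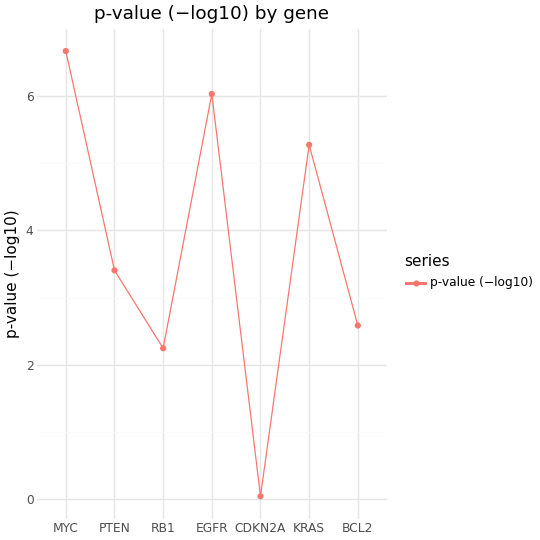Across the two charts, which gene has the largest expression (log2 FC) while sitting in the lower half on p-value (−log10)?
Chart 2 median p-value (−log10) ≈ 3; below-median genes: RB1, CDKN2A, BCL2. Among those, CDKN2A has the highest expression (log2 FC) (≈ 0.9).

CDKN2A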